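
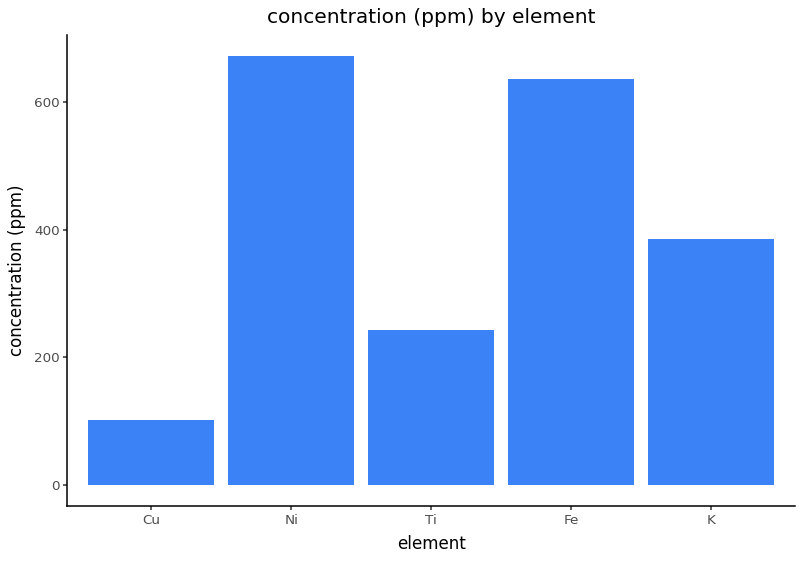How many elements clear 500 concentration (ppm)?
2

Above 500: Ni, Fe.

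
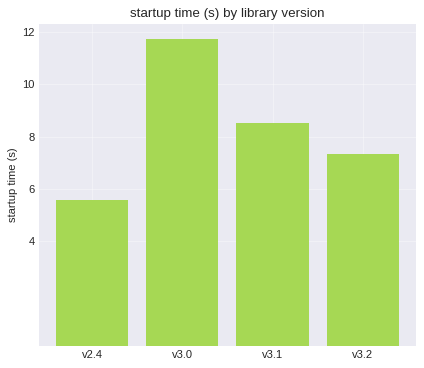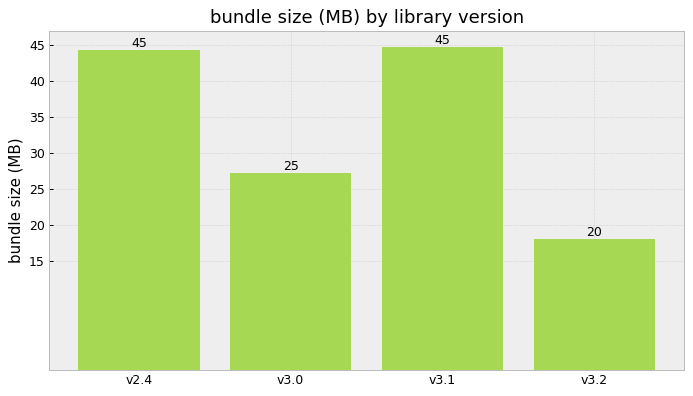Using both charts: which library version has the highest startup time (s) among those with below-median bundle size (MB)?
Chart 2 median bundle size (MB) ≈ 35; below-median library versions: v3.0, v3.2. Among those, v3.0 has the highest startup time (s) (≈ 12).

v3.0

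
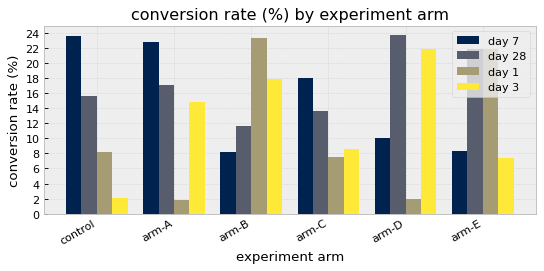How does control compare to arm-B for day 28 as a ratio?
control ≈ 16, arm-B ≈ 12; 16/12 ≈ 1.33.

≈ 1.33×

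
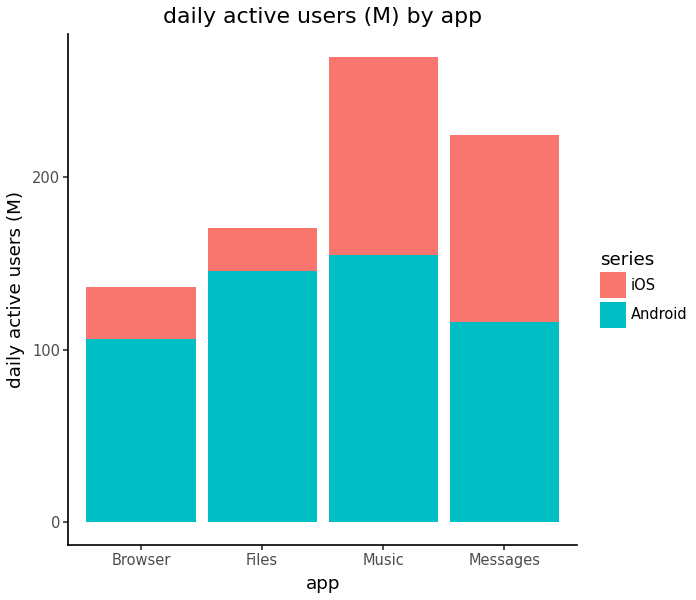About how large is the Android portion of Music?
≈ 150

Android top ≈ 150, bottom ≈ 0; segment ≈ 150.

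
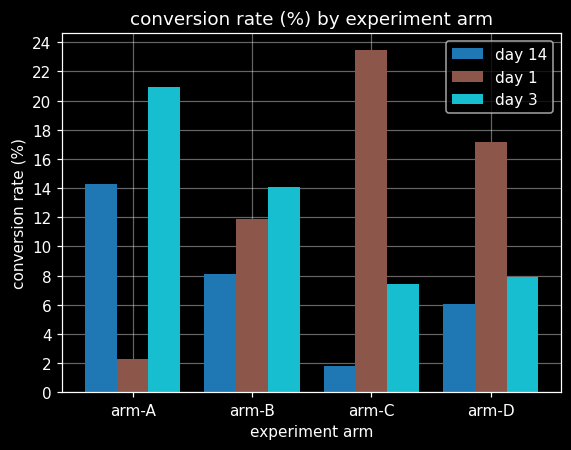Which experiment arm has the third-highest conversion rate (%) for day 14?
Top 4 for day 14: arm-A ≈ 14, arm-B ≈ 8, arm-D ≈ 6, arm-C ≈ 2.

arm-D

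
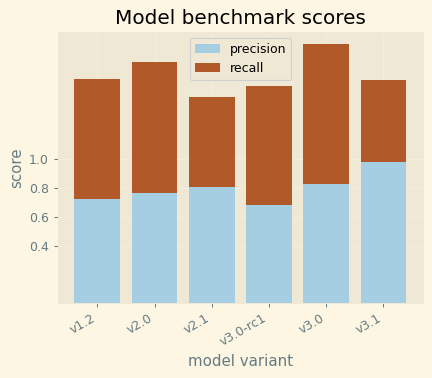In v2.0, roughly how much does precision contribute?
precision top ≈ 0.8, bottom ≈ 0.0; segment ≈ 0.8.

≈ 0.8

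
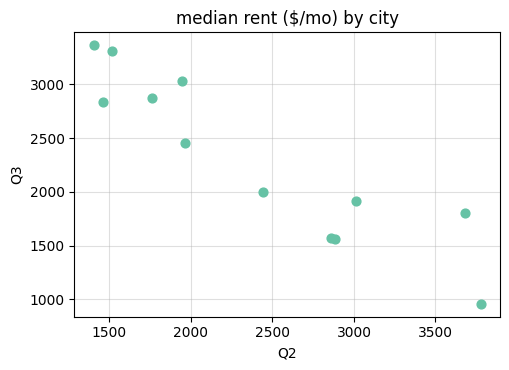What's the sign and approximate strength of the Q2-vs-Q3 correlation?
negative, strong

Points are negatively correlated; strong (|r| ≈ 0.9).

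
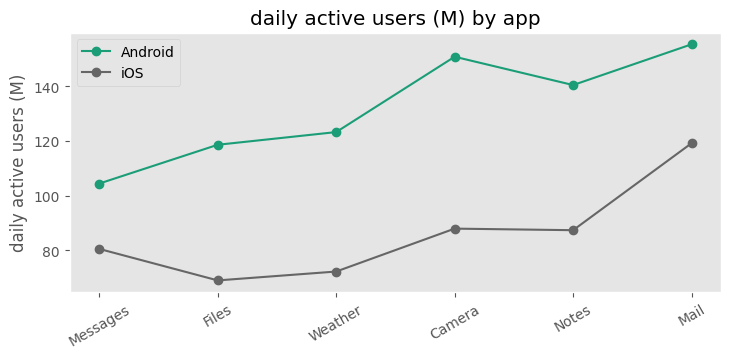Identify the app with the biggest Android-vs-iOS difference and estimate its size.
Camera: Android ≈ 150, iOS ≈ 90 → gap ≈ 60. Next-largest (Notes) is only ≈ 50.

Camera, ≈ 60 M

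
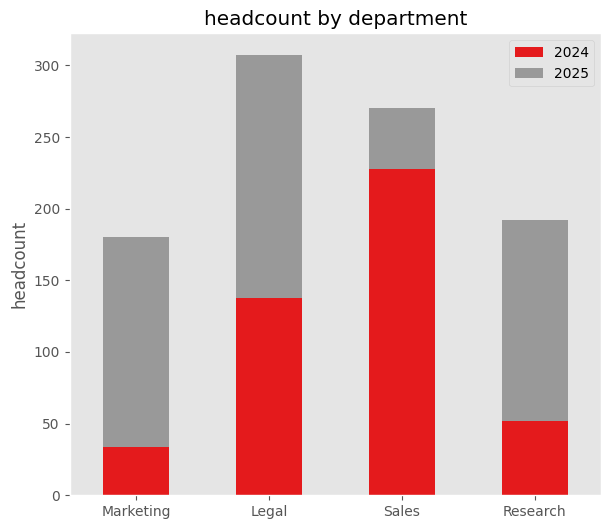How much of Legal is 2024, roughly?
≈ 150

2024 top ≈ 150, bottom ≈ 0; segment ≈ 150.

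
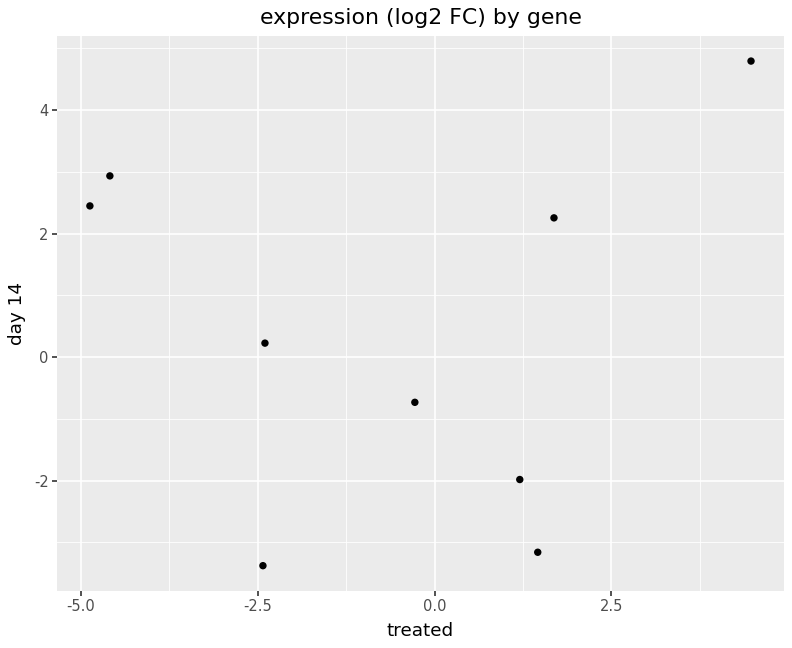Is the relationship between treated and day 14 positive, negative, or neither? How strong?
Points are roughly uncorrelated; weak (|r| ≈ 0.0).

no clear correlation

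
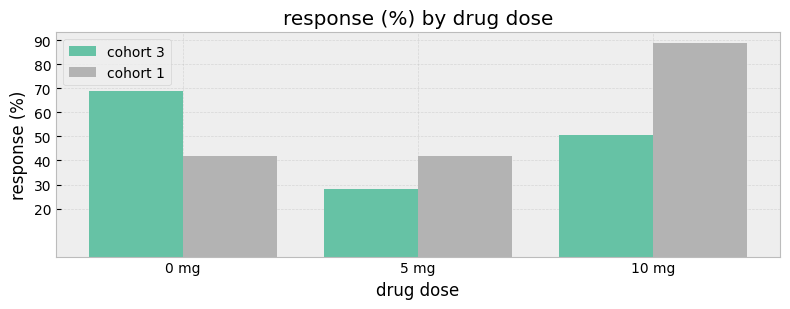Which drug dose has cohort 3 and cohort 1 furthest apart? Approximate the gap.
10 mg: cohort 3 ≈ 50, cohort 1 ≈ 90 → gap ≈ 40. Next-largest (0 mg) is only ≈ 30.

10 mg, ≈ 40 %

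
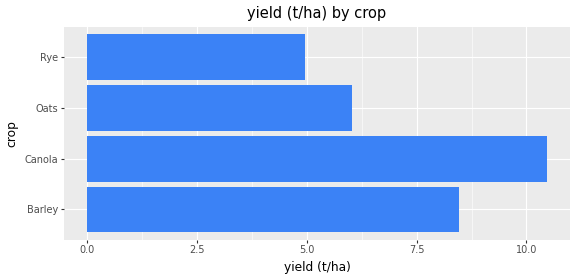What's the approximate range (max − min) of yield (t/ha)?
Max Canola ≈ 10, min Rye ≈ 5; range ≈ 5.

≈ 5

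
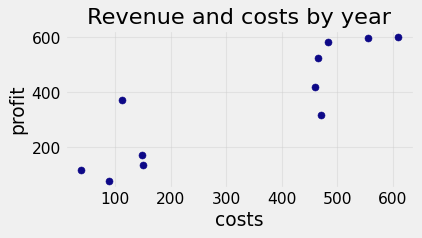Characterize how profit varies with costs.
positive, strong

Points are positively correlated; strong (|r| ≈ 0.9).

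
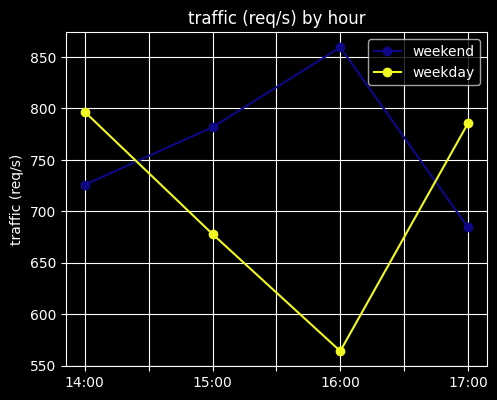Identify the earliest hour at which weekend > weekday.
15:00

14:00: weekend ≈ 725 vs weekday ≈ 800 (not yet); 15:00: weekend ≈ 775 vs weekday ≈ 675 (first crossover).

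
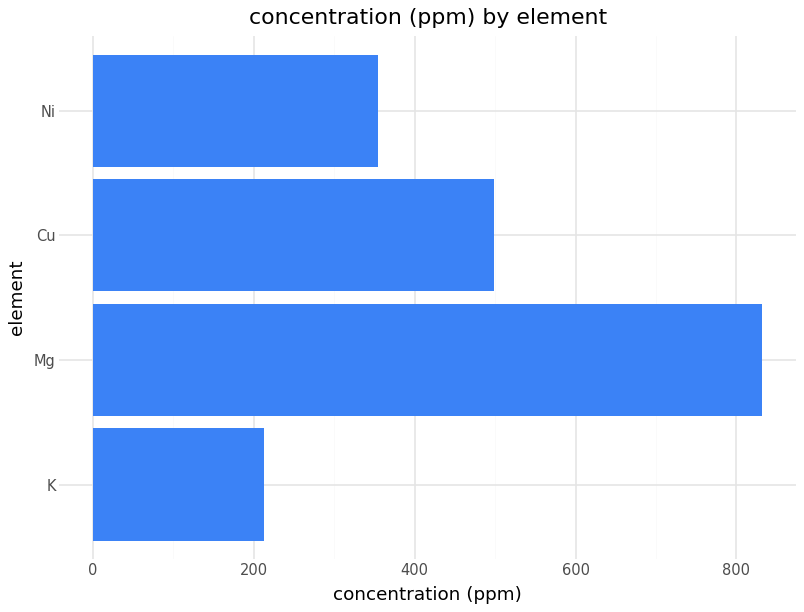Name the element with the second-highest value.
Cu

Top 3: Mg ≈ 800, Cu ≈ 500, Ni ≈ 400.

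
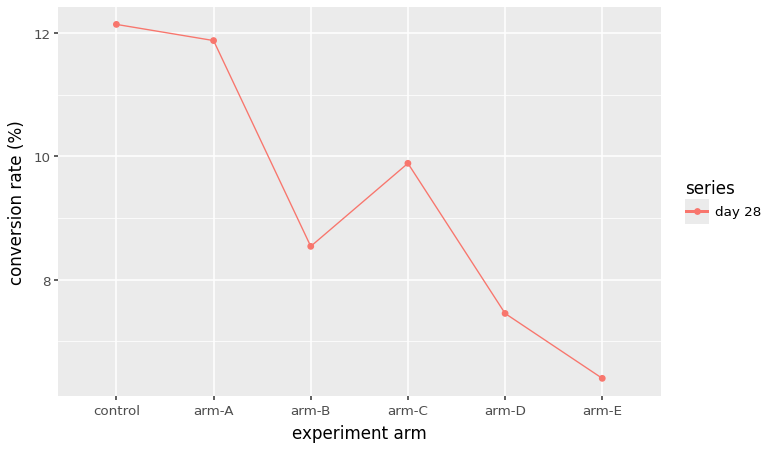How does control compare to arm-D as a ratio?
≈ 1.6×

control ≈ 12.0, arm-D ≈ 7.5; 12.0/7.5 ≈ 1.6.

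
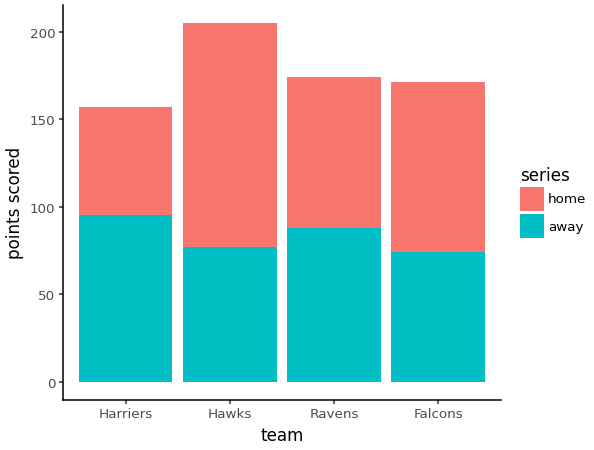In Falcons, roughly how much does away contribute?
≈ 80

away top ≈ 80, bottom ≈ 0; segment ≈ 80.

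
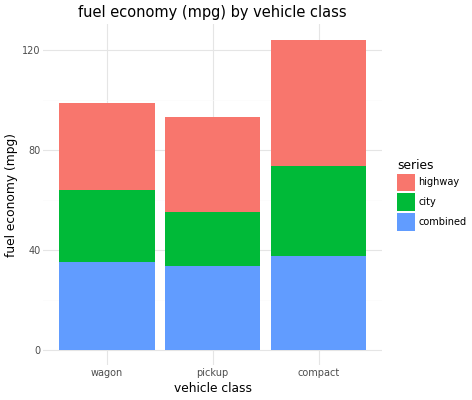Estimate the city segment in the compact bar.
≈ 40

city top ≈ 80, bottom ≈ 40; segment ≈ 40.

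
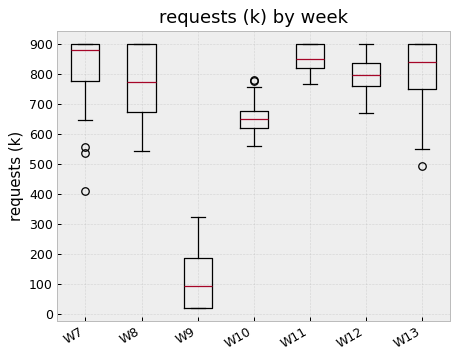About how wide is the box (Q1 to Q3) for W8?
≈ 200

Q3 ≈ 900, Q1 ≈ 700; IQR ≈ 200.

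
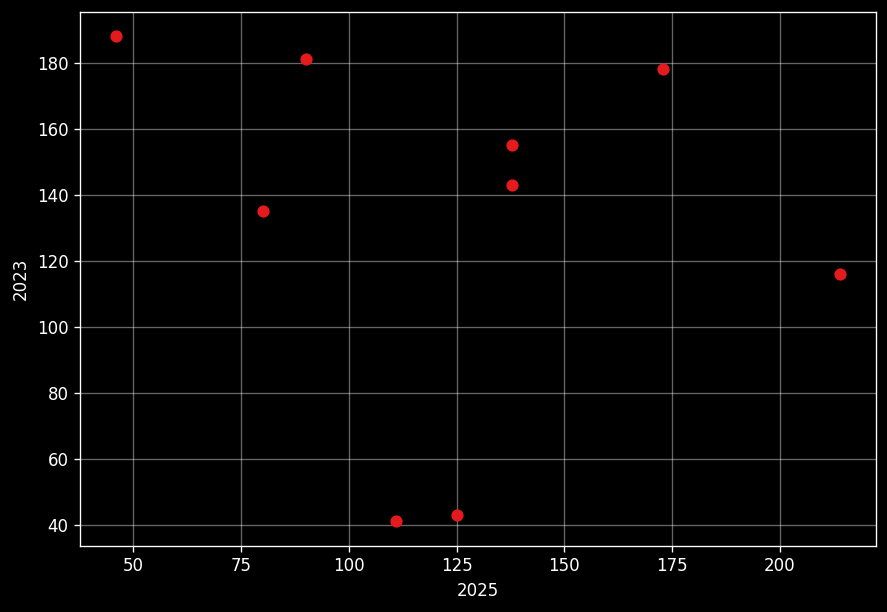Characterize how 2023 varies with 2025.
Points are roughly uncorrelated; weak (|r| ≈ 0.2).

no clear correlation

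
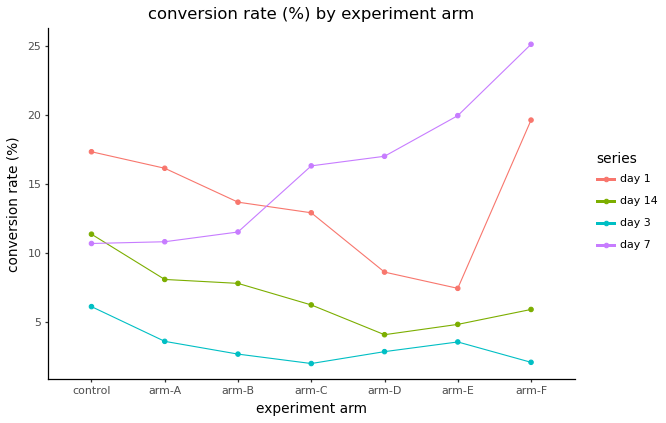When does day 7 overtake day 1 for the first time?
arm-B: day 7 ≈ 12 vs day 1 ≈ 14 (not yet); arm-C: day 7 ≈ 16 vs day 1 ≈ 12 (first crossover).

arm-C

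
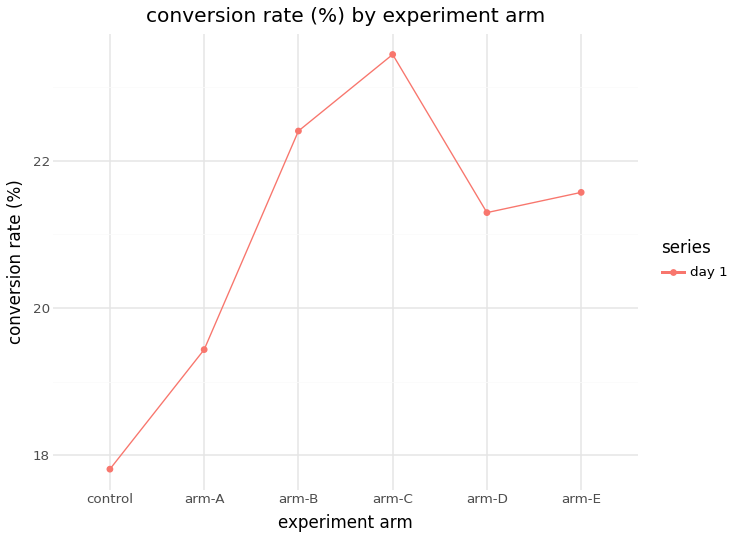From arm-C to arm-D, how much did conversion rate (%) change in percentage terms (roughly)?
≈ -8.5%

arm-C ≈ 23.5, arm-D ≈ 21.5; (21.5 − 23.5) / 23.5 ≈ -8.5%.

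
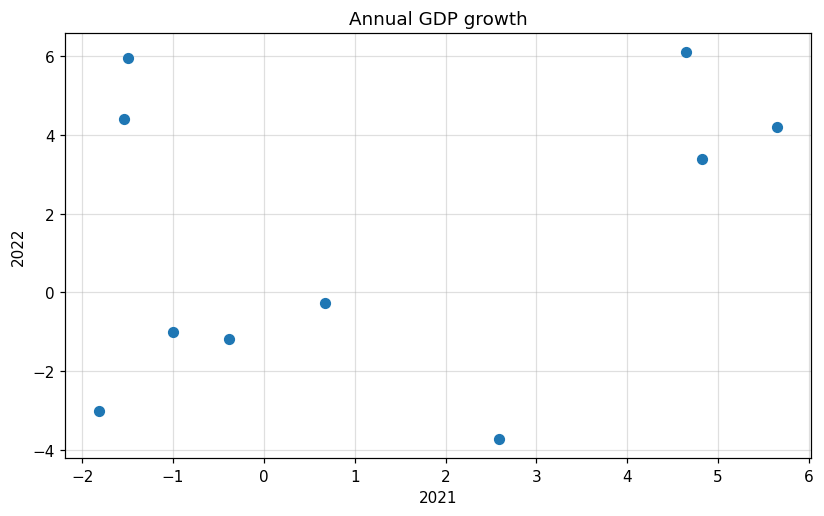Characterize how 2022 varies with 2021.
Points are positively correlated; weak (|r| ≈ 0.3).

positive, weak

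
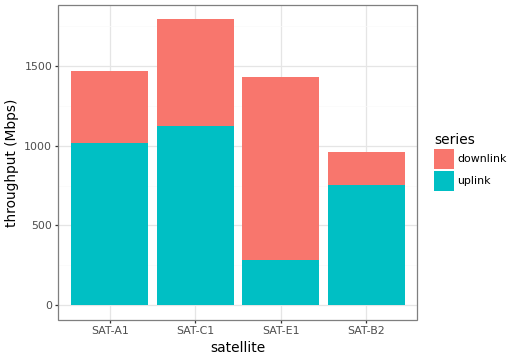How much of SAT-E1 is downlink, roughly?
downlink top ≈ 1400, bottom ≈ 200; segment ≈ 1200.

≈ 1200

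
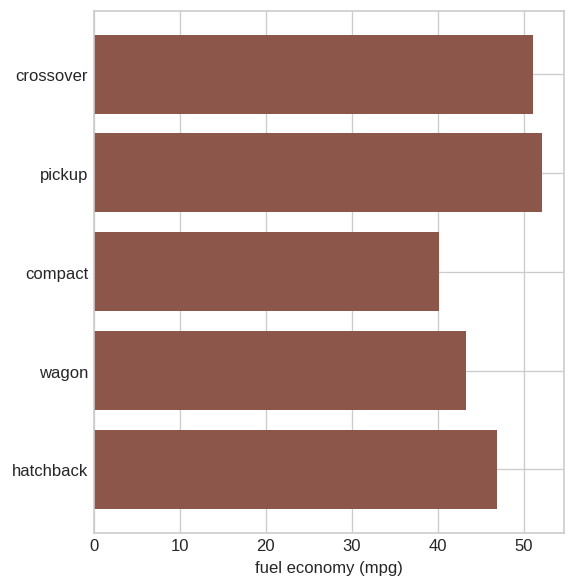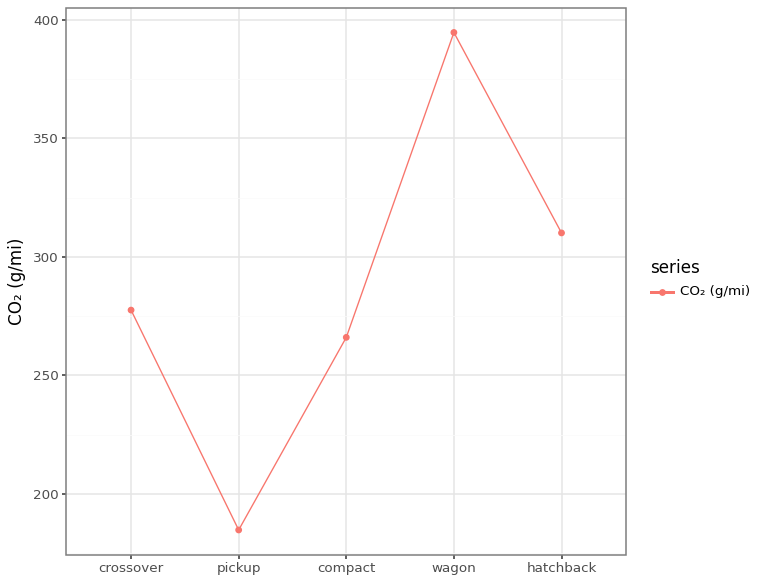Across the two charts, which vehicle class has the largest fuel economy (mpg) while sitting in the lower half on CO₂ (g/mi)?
pickup

Chart 2 median CO₂ (g/mi) ≈ 300; below-median vehicle classes: pickup, compact. Among those, pickup has the highest fuel economy (mpg) (≈ 50).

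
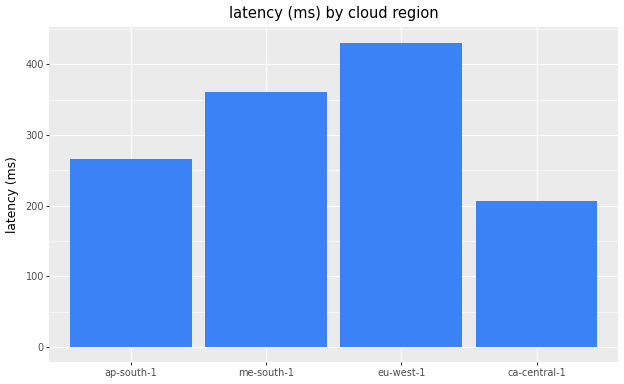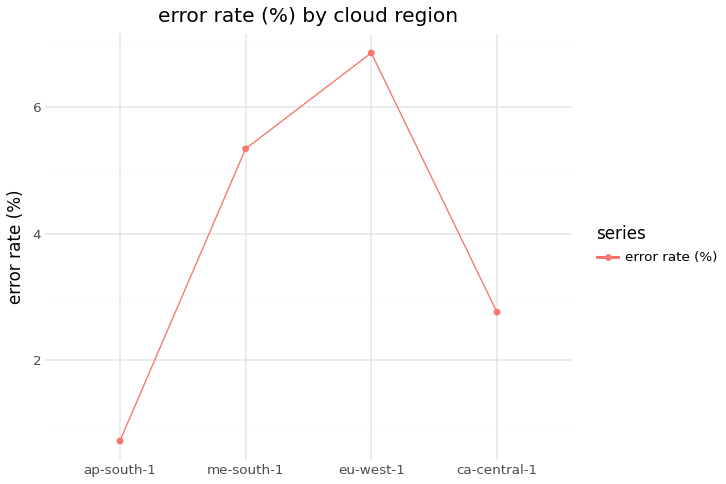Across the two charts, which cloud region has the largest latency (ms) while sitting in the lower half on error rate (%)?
Chart 2 median error rate (%) ≈ 4; below-median cloud regions: ap-south-1, ca-central-1. Among those, ap-south-1 has the highest latency (ms) (≈ 250).

ap-south-1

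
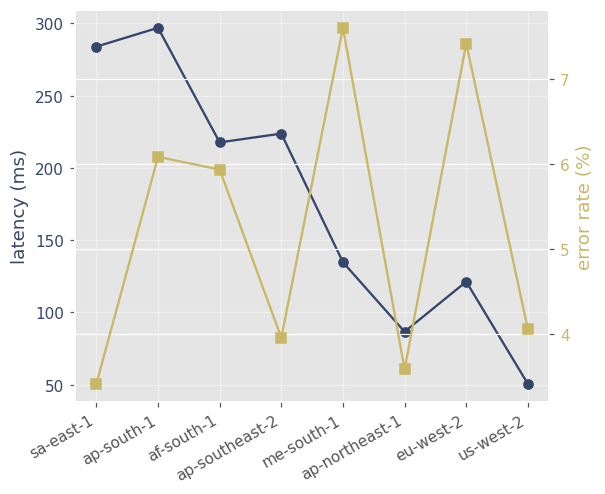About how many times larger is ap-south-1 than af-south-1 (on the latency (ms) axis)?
≈ 1.33×

ap-south-1 ≈ 300, af-south-1 ≈ 225; 300/225 ≈ 1.33.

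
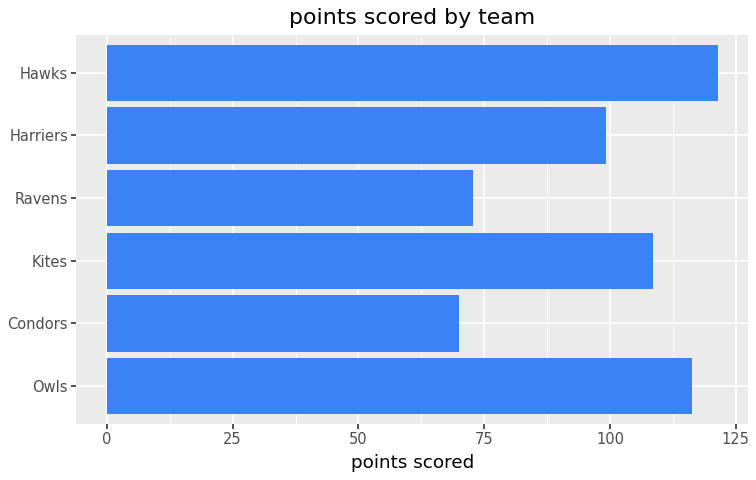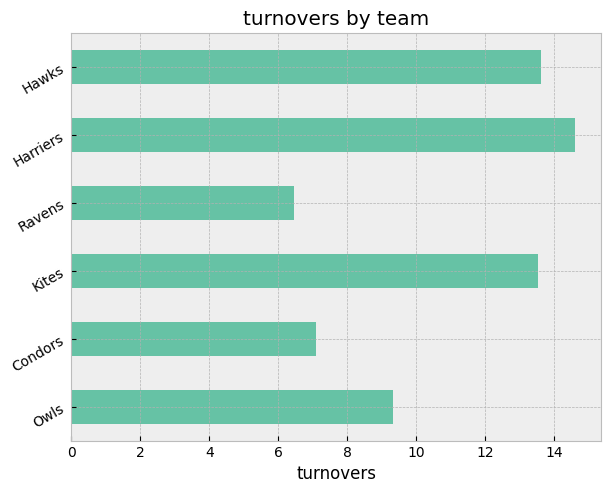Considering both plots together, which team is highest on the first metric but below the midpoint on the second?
Chart 2 median turnovers ≈ 12; below-median teams: Owls, Condors, Ravens. Among those, Owls has the highest points scored (≈ 120).

Owls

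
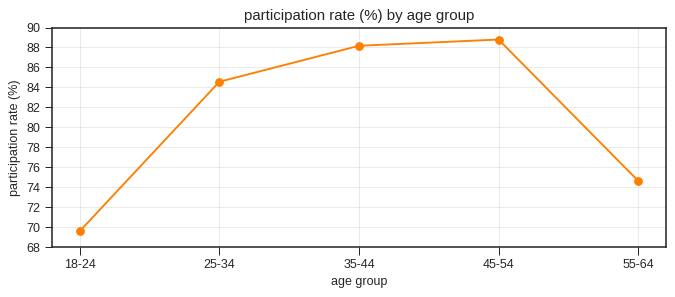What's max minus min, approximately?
≈ 18

Max 45-54 ≈ 88, min 18-24 ≈ 70; range ≈ 18.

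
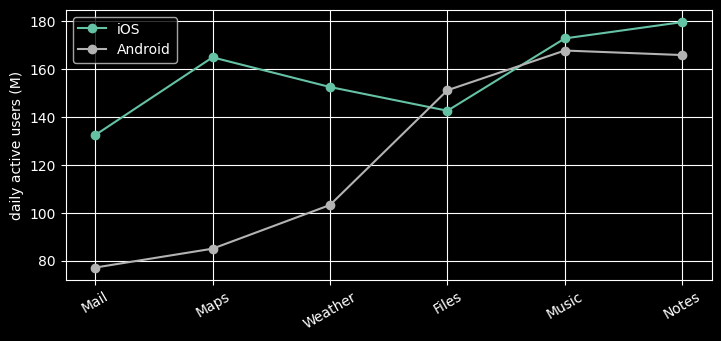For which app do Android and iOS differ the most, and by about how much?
Maps, ≈ 70 M

Maps: Android ≈ 90, iOS ≈ 160 → gap ≈ 70. Next-largest (Mail) is only ≈ 50.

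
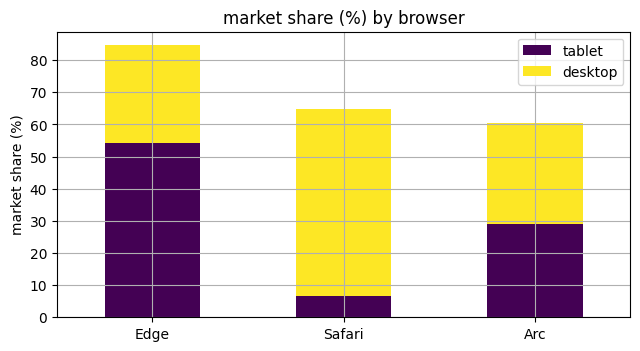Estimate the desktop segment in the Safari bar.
desktop top ≈ 60, bottom ≈ 10; segment ≈ 50.

≈ 50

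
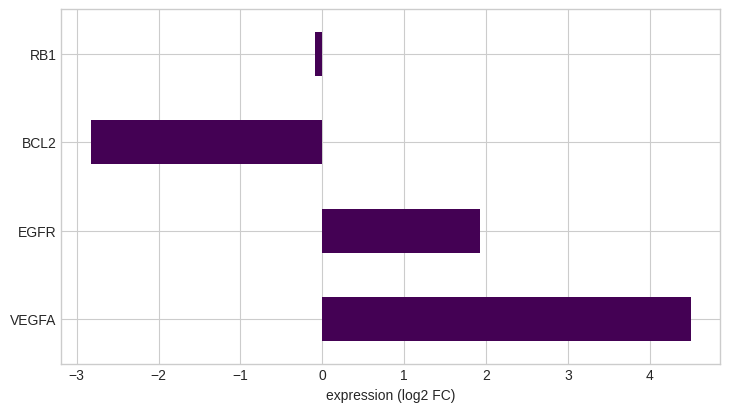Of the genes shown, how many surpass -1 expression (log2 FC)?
3

Above -1: VEGFA, EGFR, RB1.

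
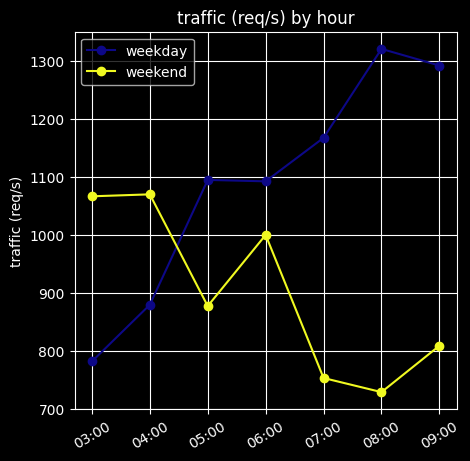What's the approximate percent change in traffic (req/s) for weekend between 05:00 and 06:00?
05:00 ≈ 900, 06:00 ≈ 1000; (1000 − 900) / 900 ≈ +11.1%.

≈ +11.1%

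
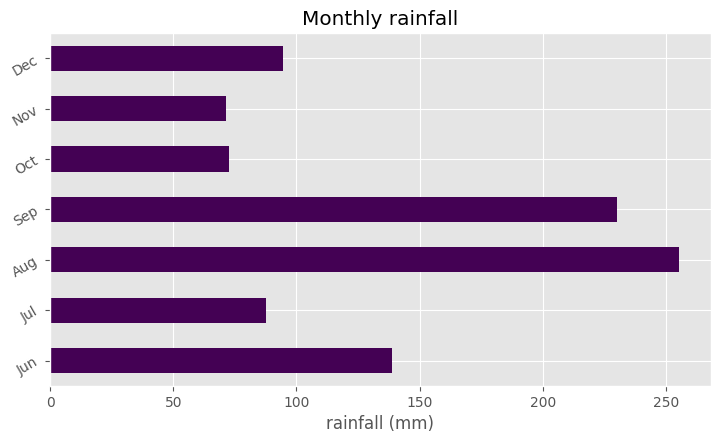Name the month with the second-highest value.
Top 3: Aug ≈ 250, Sep ≈ 225, Jun ≈ 150.

Sep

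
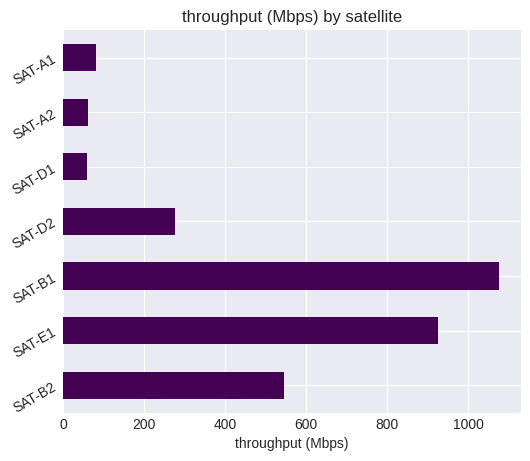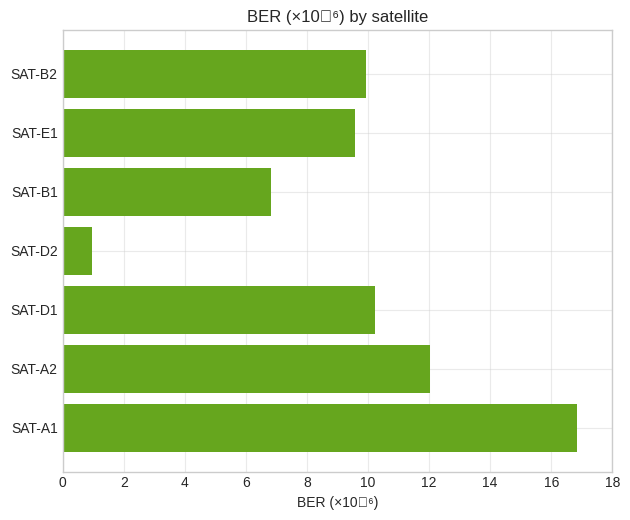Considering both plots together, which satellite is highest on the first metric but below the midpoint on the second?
Chart 2 median BER (×10⁻⁶) ≈ 10; below-median satellites: SAT-E1, SAT-B1, SAT-D2. Among those, SAT-B1 has the highest throughput (Mbps) (≈ 1100).

SAT-B1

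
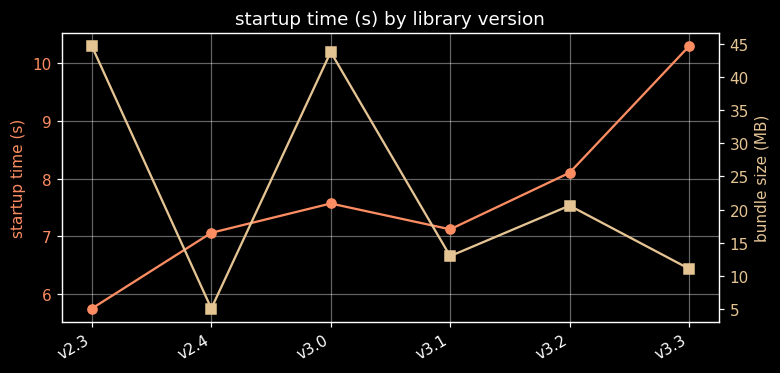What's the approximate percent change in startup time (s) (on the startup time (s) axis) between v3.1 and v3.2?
v3.1 ≈ 7.0, v3.2 ≈ 8.0; (8.0 − 7.0) / 7.0 ≈ +14.3%.

≈ +14.3%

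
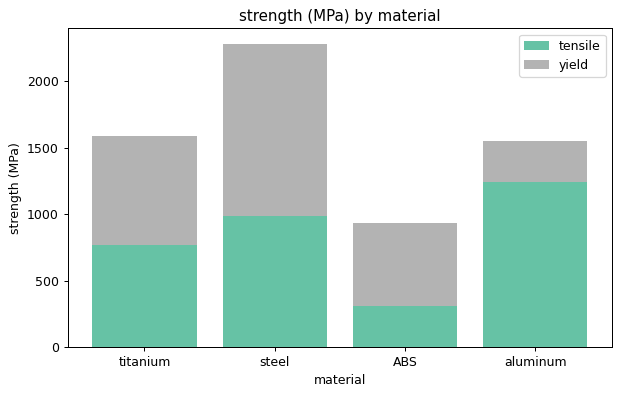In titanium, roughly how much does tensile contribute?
tensile top ≈ 800, bottom ≈ 0; segment ≈ 800.

≈ 800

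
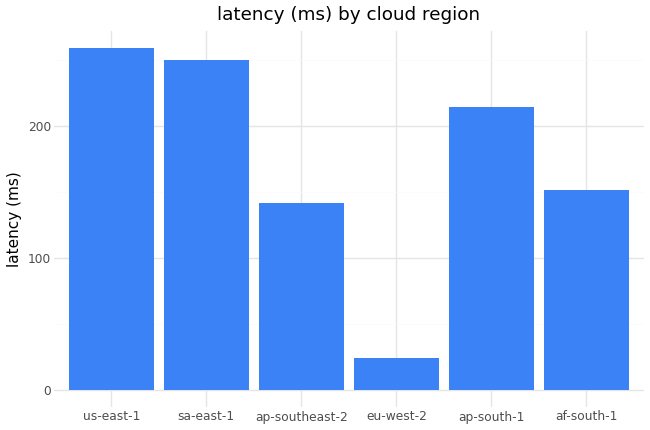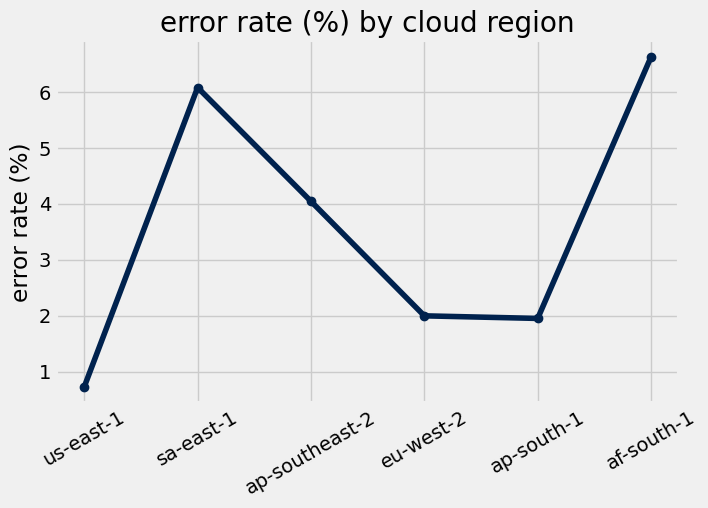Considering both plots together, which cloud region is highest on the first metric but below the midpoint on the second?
Chart 2 median error rate (%) ≈ 3; below-median cloud regions: us-east-1, eu-west-2, ap-south-1. Among those, us-east-1 has the highest latency (ms) (≈ 250).

us-east-1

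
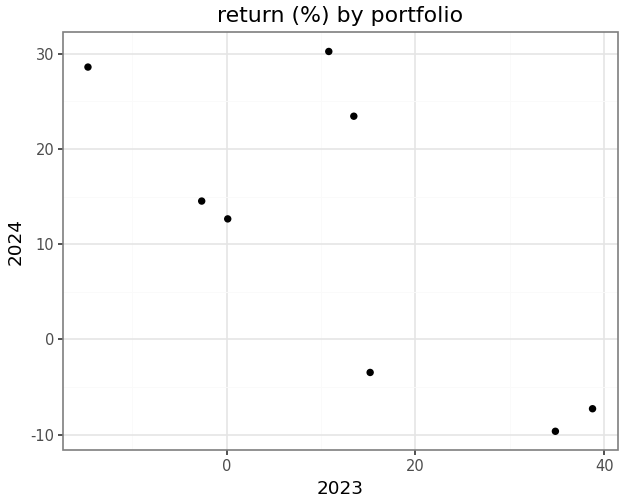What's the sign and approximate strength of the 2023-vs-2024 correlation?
Points are negatively correlated; strong (|r| ≈ 0.8).

negative, strong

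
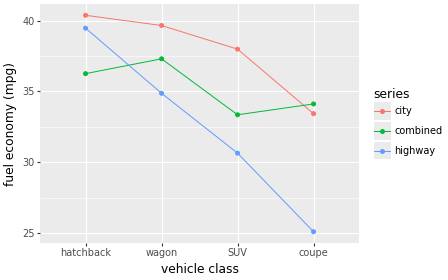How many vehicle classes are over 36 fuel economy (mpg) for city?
3

Above 36: hatchback, wagon, SUV.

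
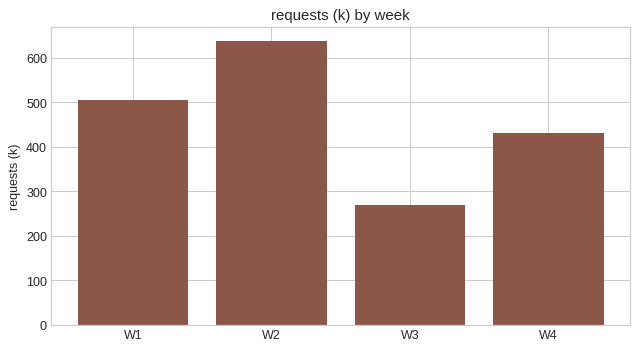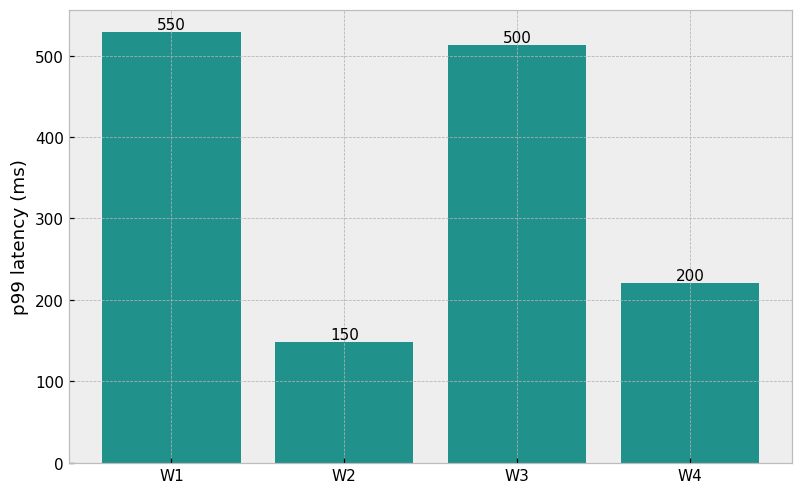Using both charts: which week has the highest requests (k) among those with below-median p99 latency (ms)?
Chart 2 median p99 latency (ms) ≈ 350; below-median weeks: W2, W4. Among those, W2 has the highest requests (k) (≈ 600).

W2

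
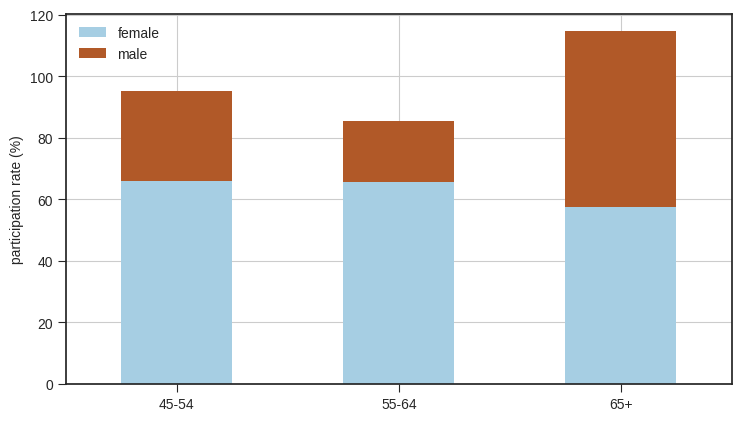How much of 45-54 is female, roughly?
female top ≈ 70, bottom ≈ 0; segment ≈ 70.

≈ 70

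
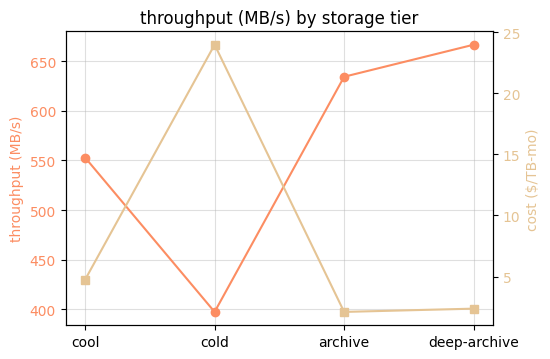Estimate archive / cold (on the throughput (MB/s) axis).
≈ 1.56×

archive ≈ 625, cold ≈ 400; 625/400 ≈ 1.56.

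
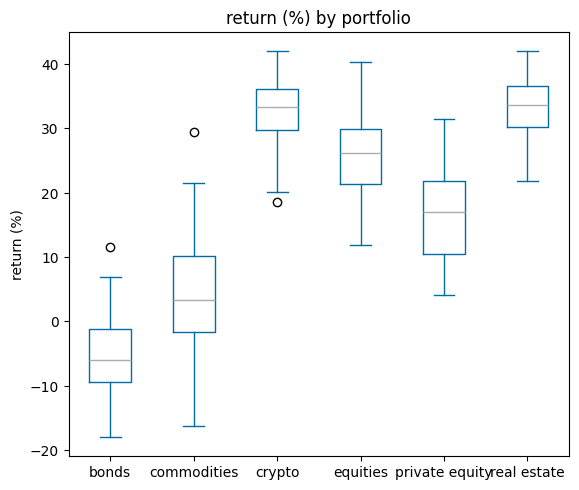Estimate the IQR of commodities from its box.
≈ 10

Q3 ≈ 10, Q1 ≈ 0; IQR ≈ 10.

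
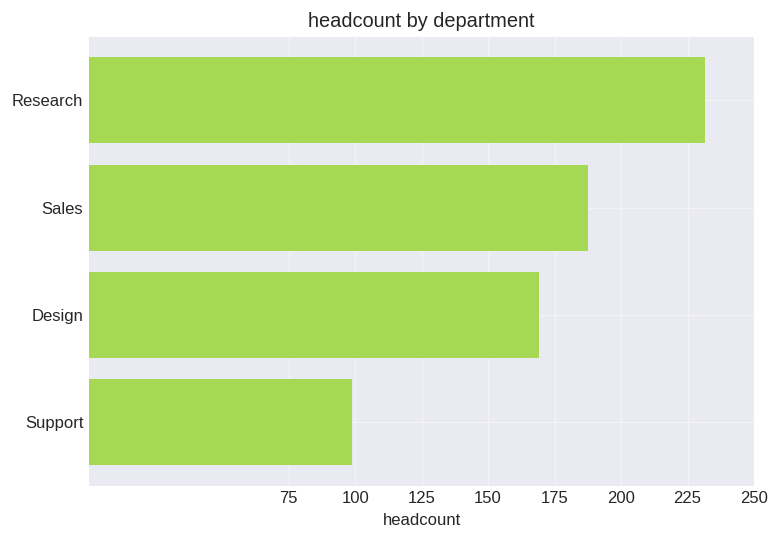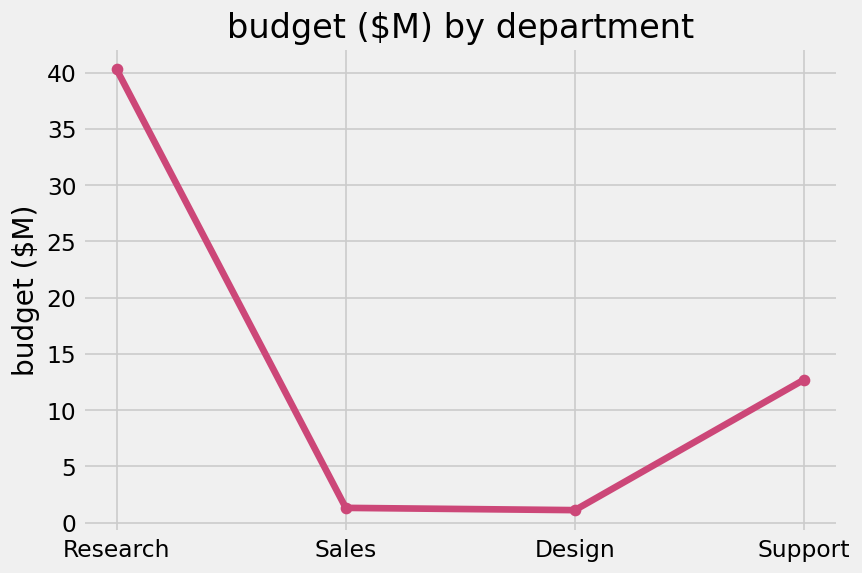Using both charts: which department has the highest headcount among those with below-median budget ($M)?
Sales

Chart 2 median budget ($M) ≈ 5; below-median departments: Sales, Design. Among those, Sales has the highest headcount (≈ 200).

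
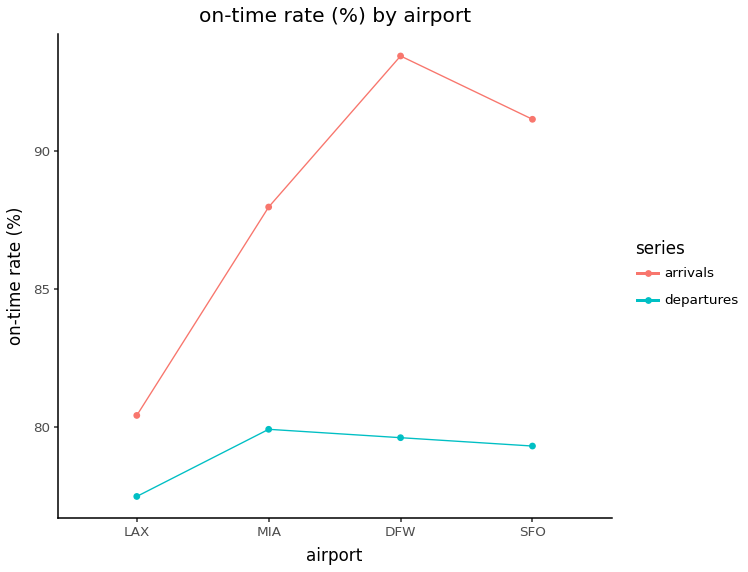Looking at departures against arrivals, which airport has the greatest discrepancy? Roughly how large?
DFW, ≈ 14 %

DFW: departures ≈ 80, arrivals ≈ 94 → gap ≈ 14. Next-largest (SFO) is only ≈ 12.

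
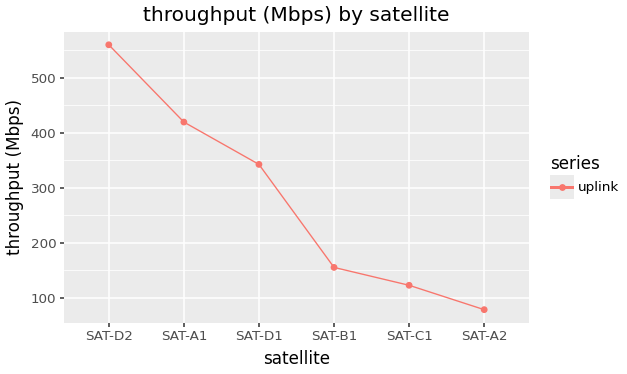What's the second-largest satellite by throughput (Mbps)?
SAT-A1

Top 3: SAT-D2 ≈ 550, SAT-A1 ≈ 400, SAT-D1 ≈ 350.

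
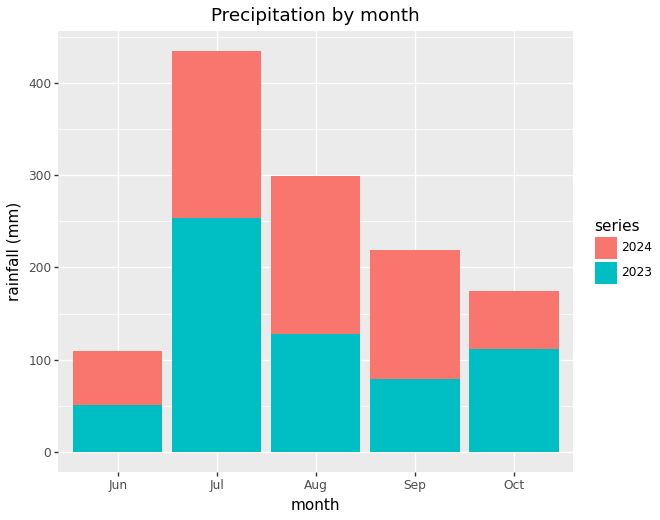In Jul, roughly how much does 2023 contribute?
≈ 250

2023 top ≈ 250, bottom ≈ 0; segment ≈ 250.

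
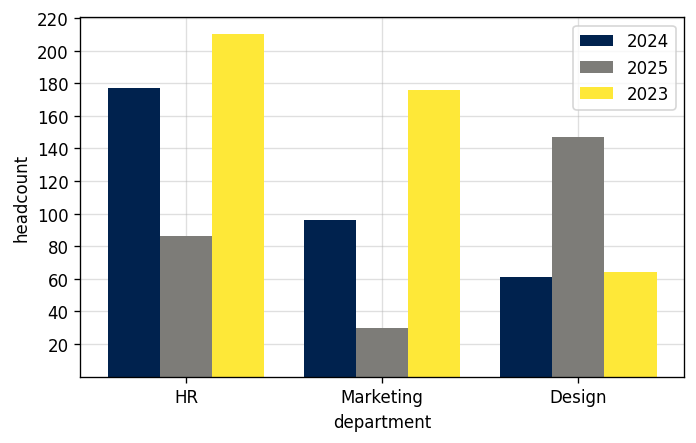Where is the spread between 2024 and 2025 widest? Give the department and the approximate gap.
HR, ≈ 100

HR: 2024 ≈ 180, 2025 ≈ 80 → gap ≈ 100. Next-largest (Design) is only ≈ 80.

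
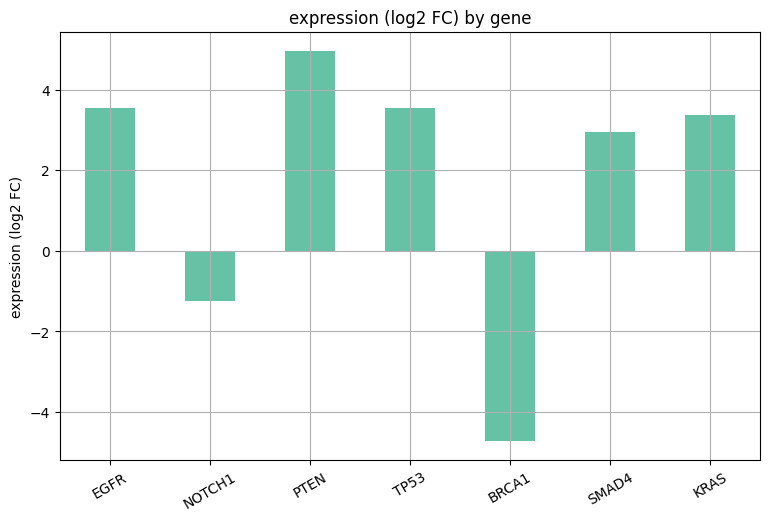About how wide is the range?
≈ 10

Max PTEN ≈ 5, min BRCA1 ≈ -5; range ≈ 10.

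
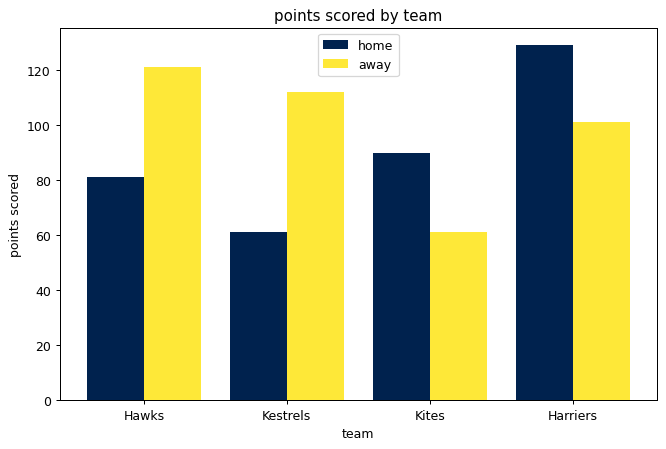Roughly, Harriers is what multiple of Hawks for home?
Harriers ≈ 120, Hawks ≈ 80; 120/80 ≈ 1.5.

≈ 1.5×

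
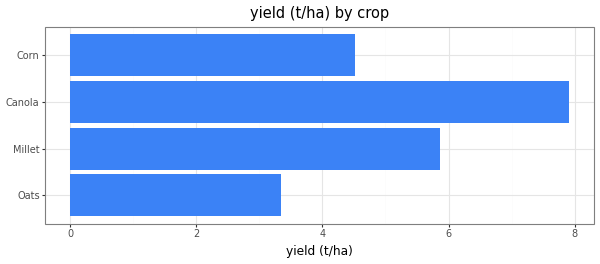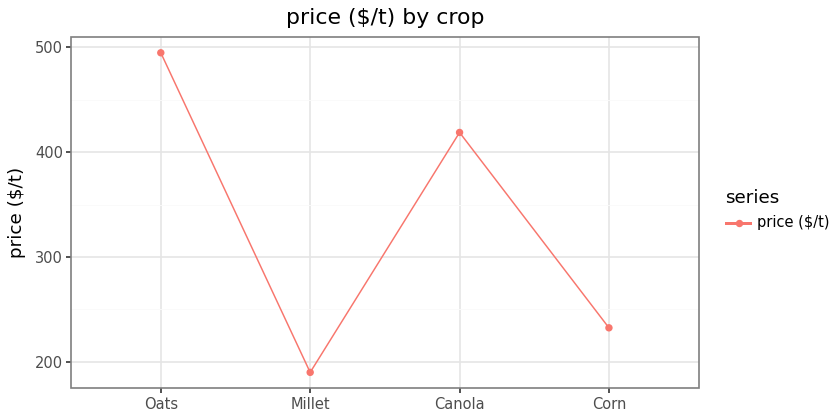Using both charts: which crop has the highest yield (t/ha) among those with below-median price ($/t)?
Millet

Chart 2 median price ($/t) ≈ 350; below-median crops: Millet, Corn. Among those, Millet has the highest yield (t/ha) (≈ 6).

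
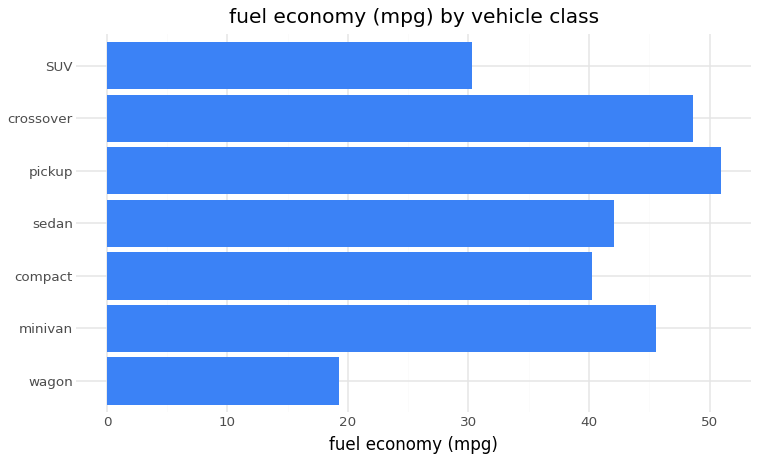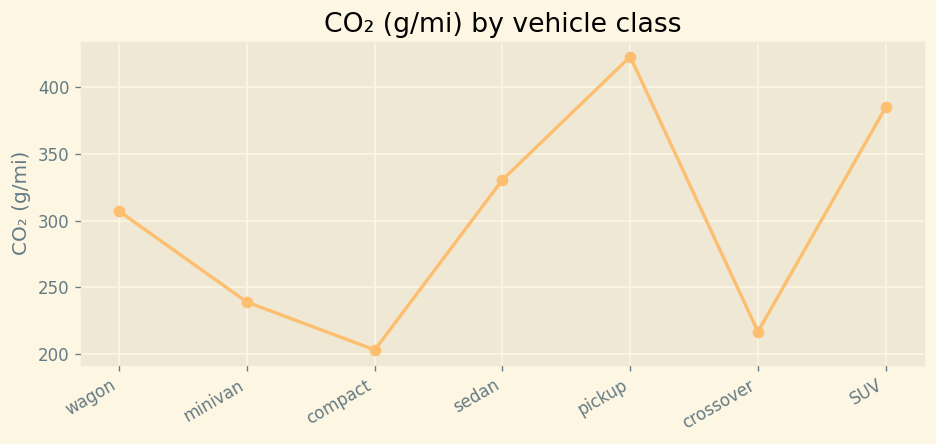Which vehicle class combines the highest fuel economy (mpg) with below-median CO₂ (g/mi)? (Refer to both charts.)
crossover

Chart 2 median CO₂ (g/mi) ≈ 300; below-median vehicle classes: minivan, compact, crossover. Among those, crossover has the highest fuel economy (mpg) (≈ 50).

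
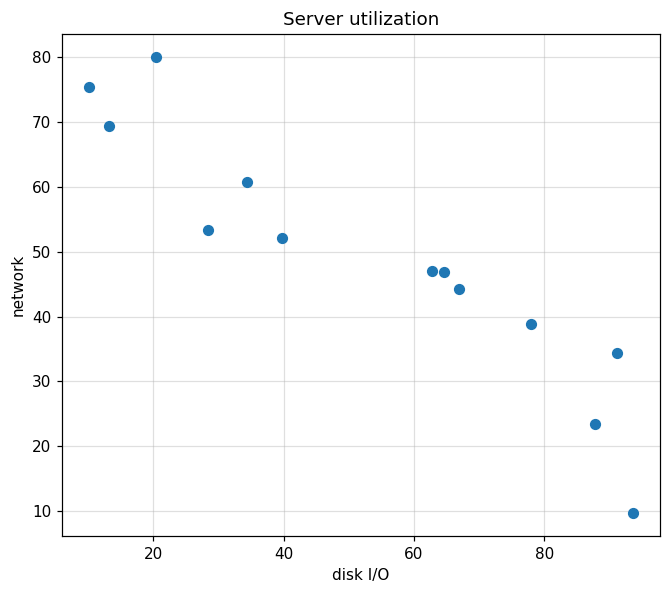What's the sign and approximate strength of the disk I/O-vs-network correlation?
Points are negatively correlated; strong (|r| ≈ 0.9).

negative, strong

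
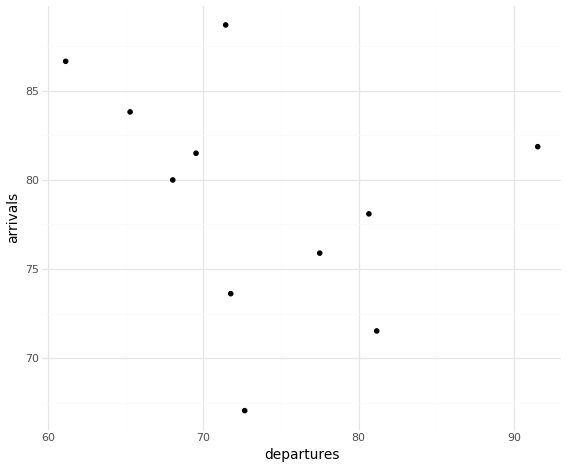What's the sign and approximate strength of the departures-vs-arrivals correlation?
negative, weak

Points are negatively correlated; weak (|r| ≈ 0.3).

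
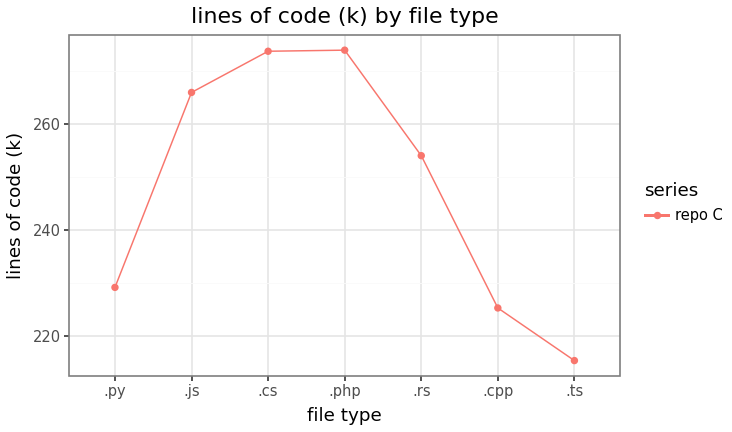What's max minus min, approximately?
≈ 60

Max .php ≈ 275, min .ts ≈ 215; range ≈ 60.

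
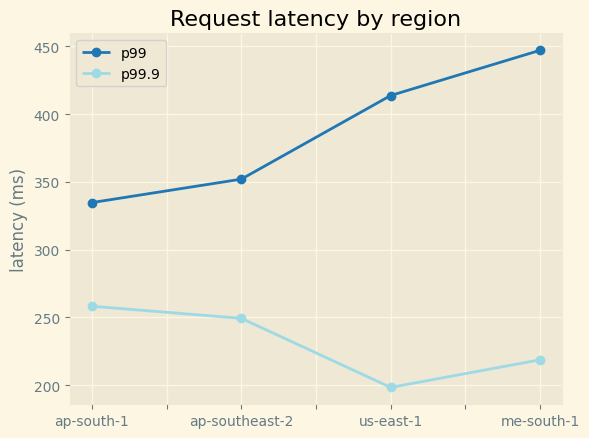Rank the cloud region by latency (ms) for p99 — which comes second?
Top 3 for p99: me-south-1 ≈ 450, us-east-1 ≈ 425, ap-southeast-2 ≈ 350.

us-east-1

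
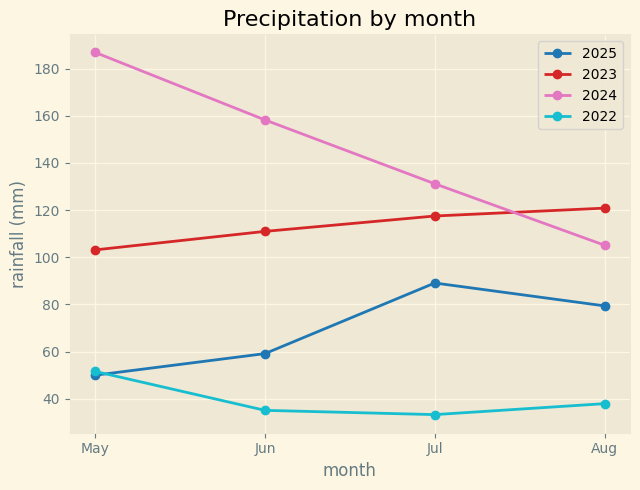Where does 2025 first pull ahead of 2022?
Jun

May: 2025 ≈ 60 vs 2022 ≈ 60 (not yet); Jun: 2025 ≈ 60 vs 2022 ≈ 40 (first crossover).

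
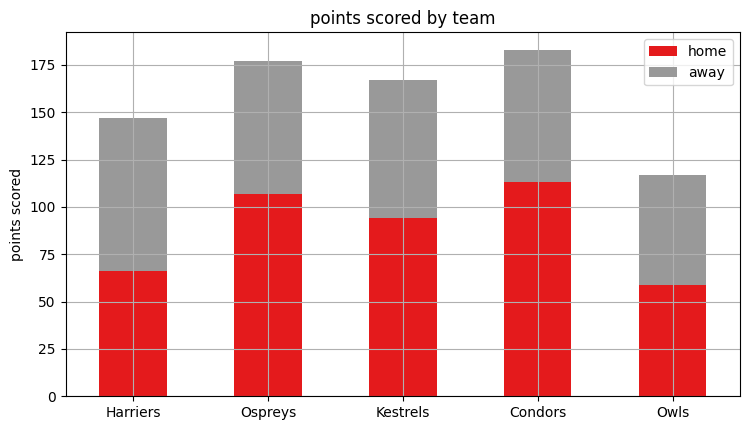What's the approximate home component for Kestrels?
home top ≈ 100, bottom ≈ 0; segment ≈ 100.

≈ 100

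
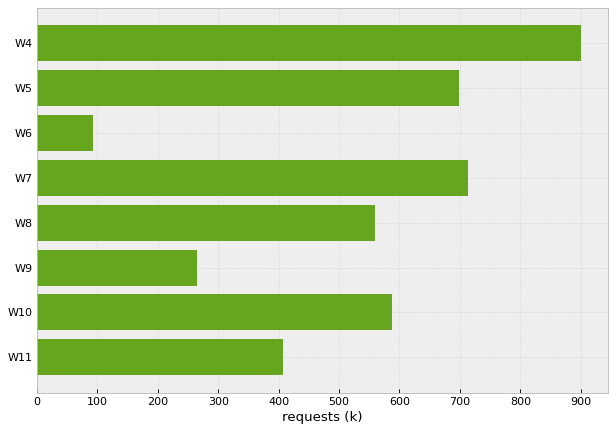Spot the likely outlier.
W6 ≈ 100; the rest sit between ≈ 300 and ≈ 900.

W6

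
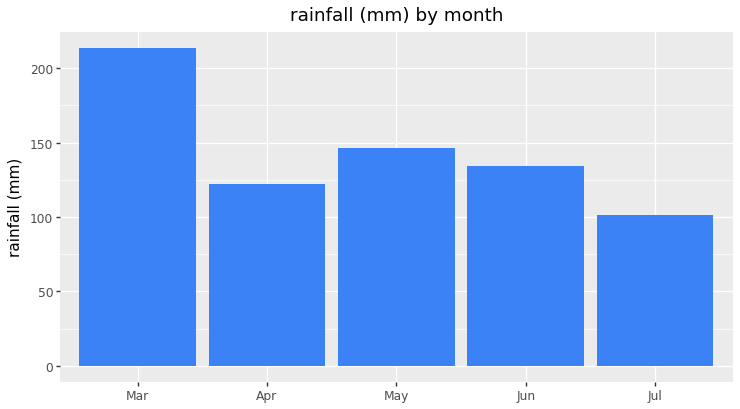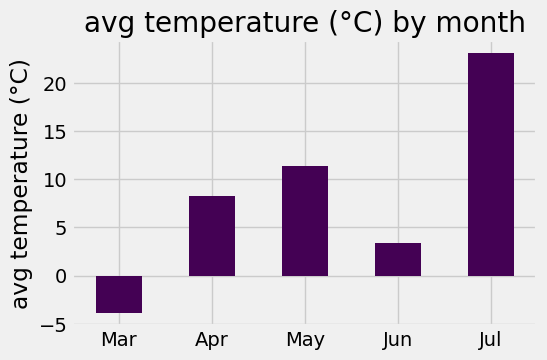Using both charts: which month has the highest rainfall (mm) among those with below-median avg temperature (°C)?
Chart 2 median avg temperature (°C) ≈ 10; below-median months: Mar, Jun. Among those, Mar has the highest rainfall (mm) (≈ 220).

Mar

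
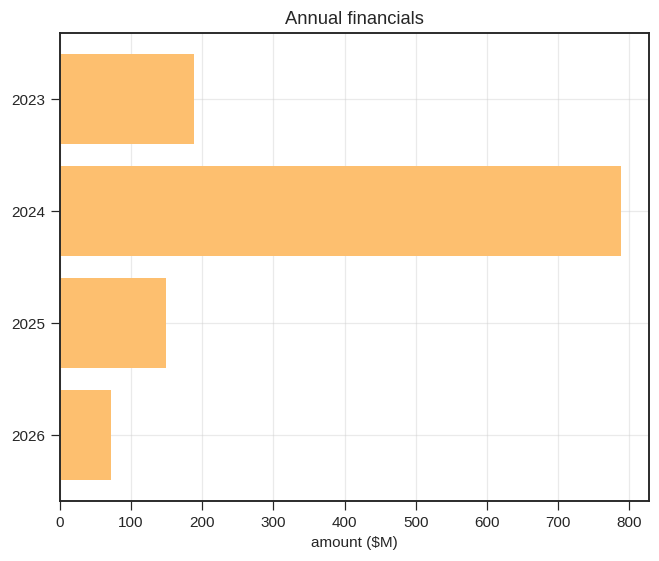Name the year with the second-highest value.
2023

Top 3: 2024 ≈ 800, 2023 ≈ 200, 2025 ≈ 100.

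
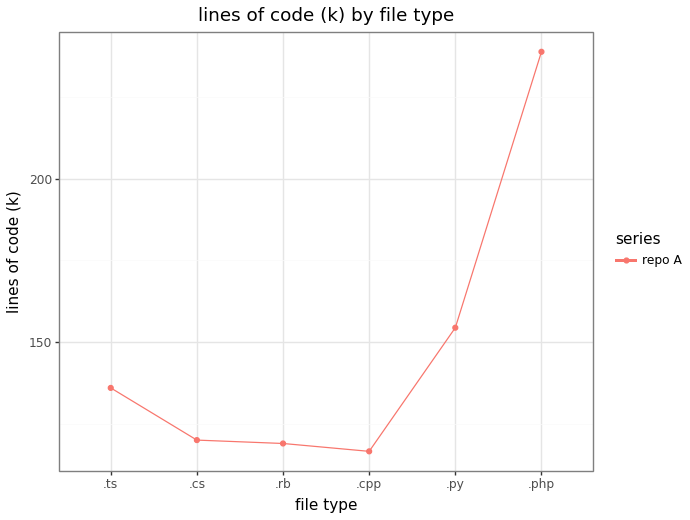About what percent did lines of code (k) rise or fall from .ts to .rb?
.ts ≈ 140, .rb ≈ 120; (120 − 140) / 140 ≈ -14.3%.

≈ -14.3%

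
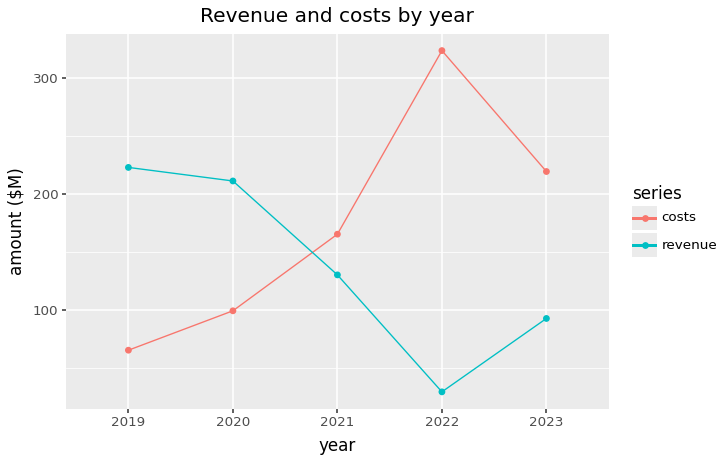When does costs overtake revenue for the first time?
2021

2020: costs ≈ 100 vs revenue ≈ 200 (not yet); 2021: costs ≈ 175 vs revenue ≈ 125 (first crossover).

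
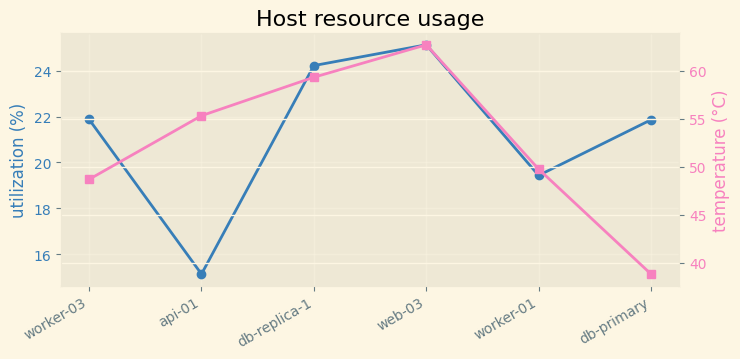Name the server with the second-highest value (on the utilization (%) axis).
Top 3 (on the utilization (%) axis): web-03 ≈ 25, db-replica-1 ≈ 24, worker-03 ≈ 22.

db-replica-1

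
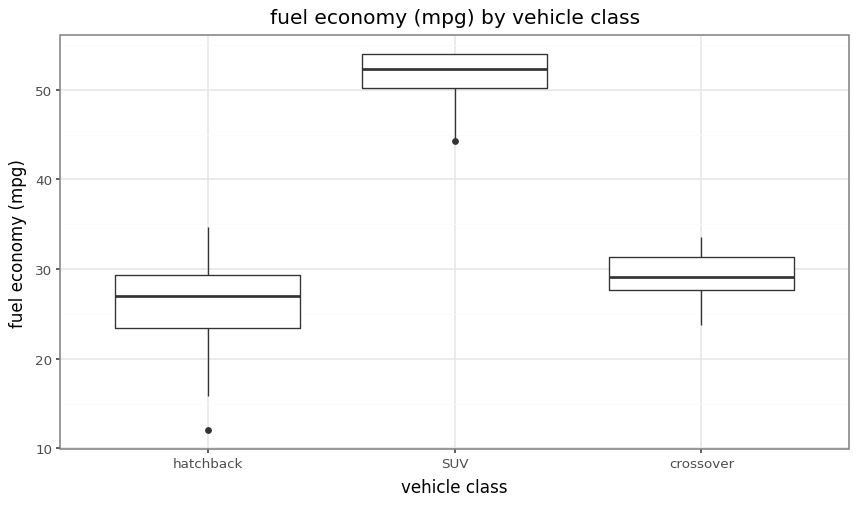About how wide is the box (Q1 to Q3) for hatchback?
Q3 ≈ 30, Q1 ≈ 25; IQR ≈ 5.

≈ 5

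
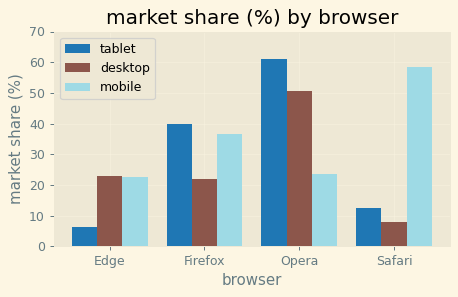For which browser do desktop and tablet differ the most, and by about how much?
Firefox: desktop ≈ 20, tablet ≈ 40 → gap ≈ 20. Next-largest (Edge) is only ≈ 10.

Firefox, ≈ 20 %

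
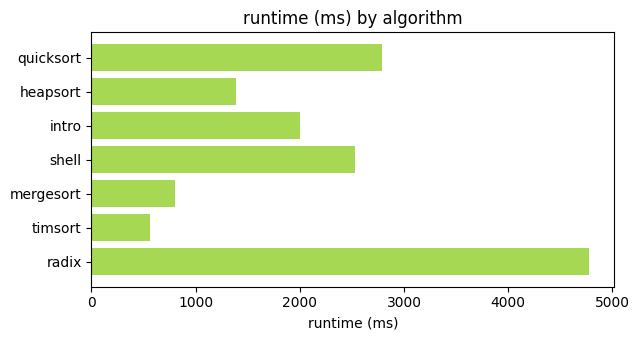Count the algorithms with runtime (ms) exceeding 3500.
Above 3500: radix.

1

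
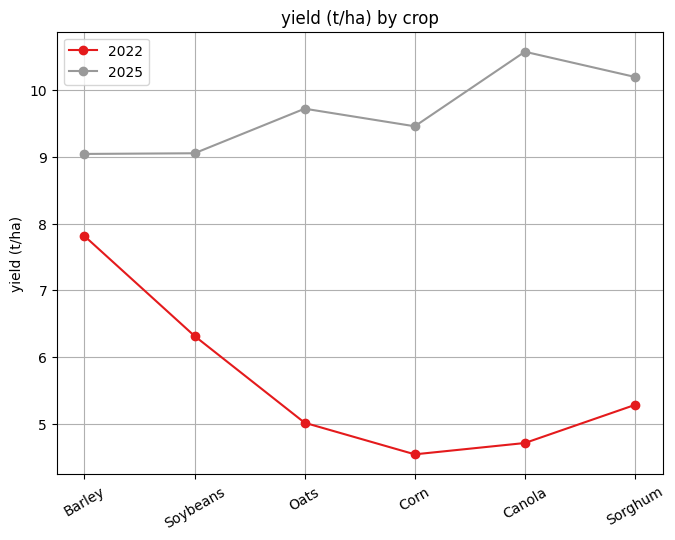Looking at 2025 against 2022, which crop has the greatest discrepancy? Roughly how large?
Canola, ≈ 6 t/ha

Canola: 2025 ≈ 11, 2022 ≈ 5 → gap ≈ 6. Next-largest (Corn) is only ≈ 4.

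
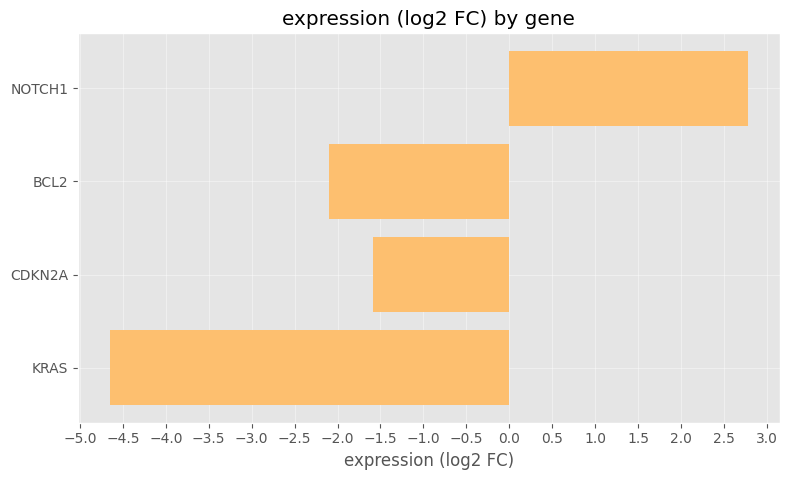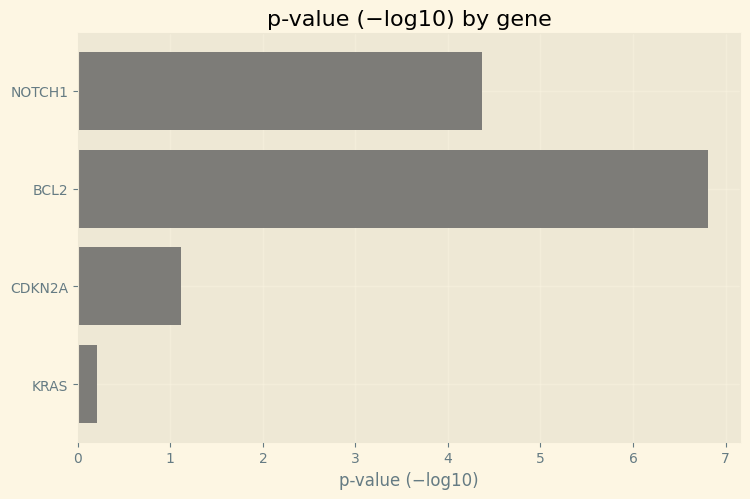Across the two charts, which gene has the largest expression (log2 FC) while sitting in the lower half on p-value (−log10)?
CDKN2A

Chart 2 median p-value (−log10) ≈ 3; below-median genes: CDKN2A, KRAS. Among those, CDKN2A has the highest expression (log2 FC) (≈ -1.5).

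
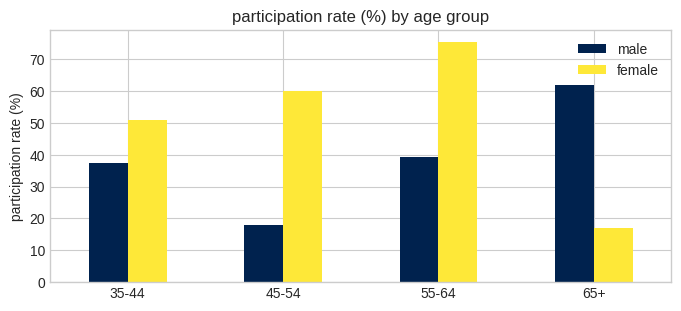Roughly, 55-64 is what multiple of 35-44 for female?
55-64 ≈ 80, 35-44 ≈ 50; 80/50 ≈ 1.6.

≈ 1.6×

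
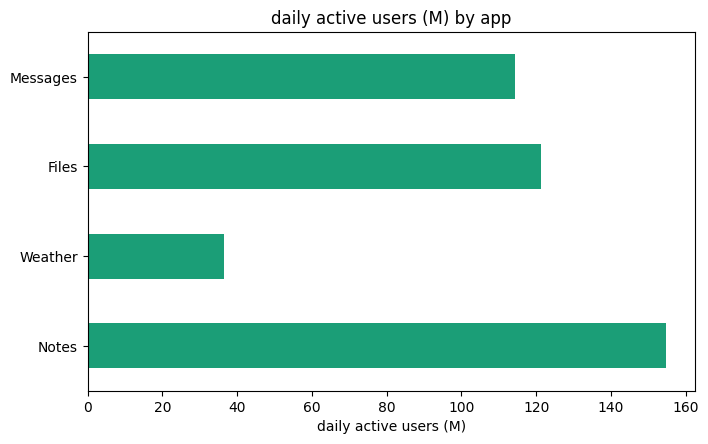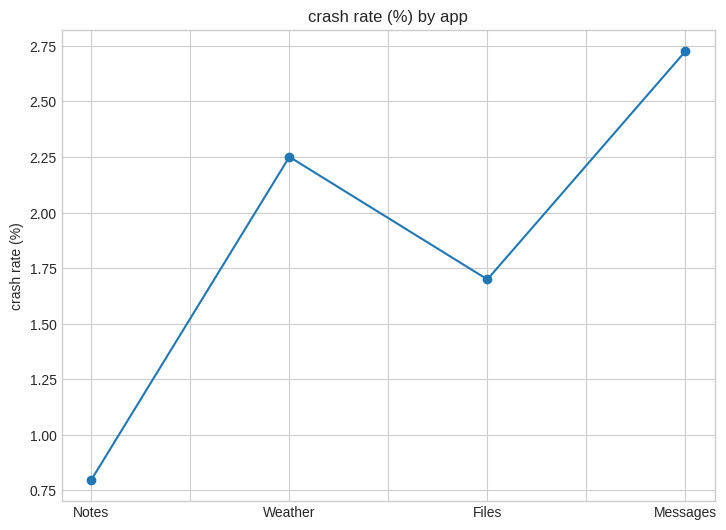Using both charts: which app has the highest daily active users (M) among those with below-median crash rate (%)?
Notes

Chart 2 median crash rate (%) ≈ 2; below-median apps: Notes, Files. Among those, Notes has the highest daily active users (M) (≈ 160).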